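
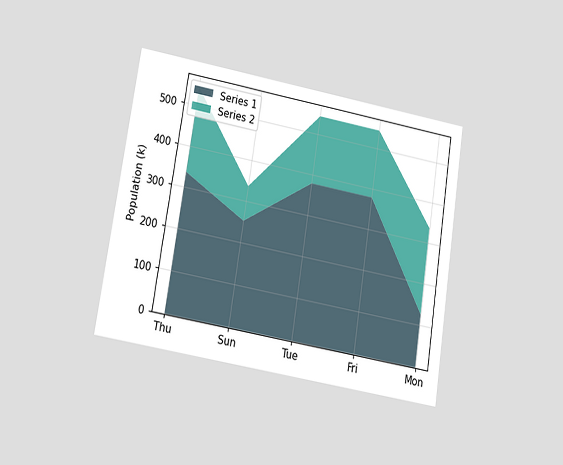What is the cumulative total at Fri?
The chart is tilted about 9° clockwise and viewed slightly from below. The stacked total at Fri reaches 546k.

546k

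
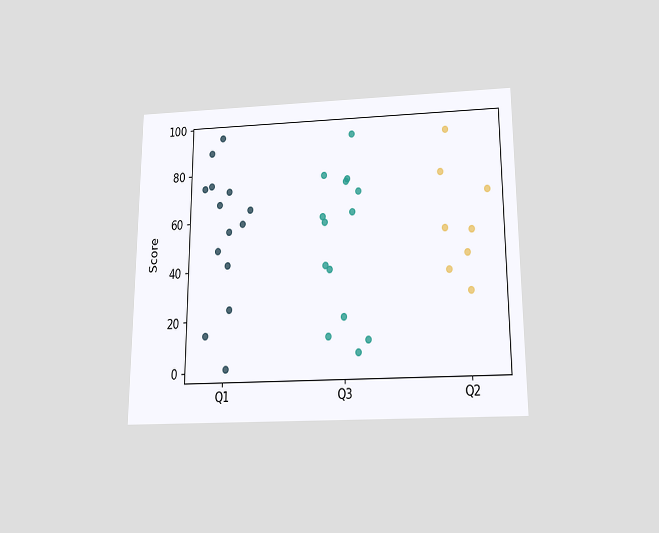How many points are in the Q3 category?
14

The chart is viewed slightly from below. Counting the markers in the Q3 column gives 14.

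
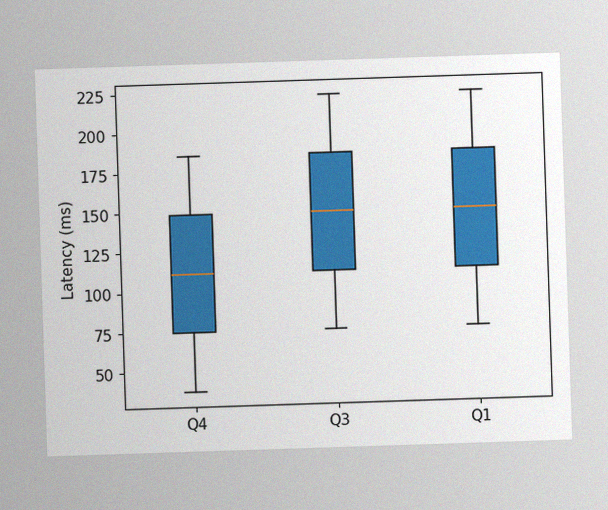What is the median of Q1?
148ms

The image has some photo noise and uneven lighting. The median line in the Q1 box sits at 148ms.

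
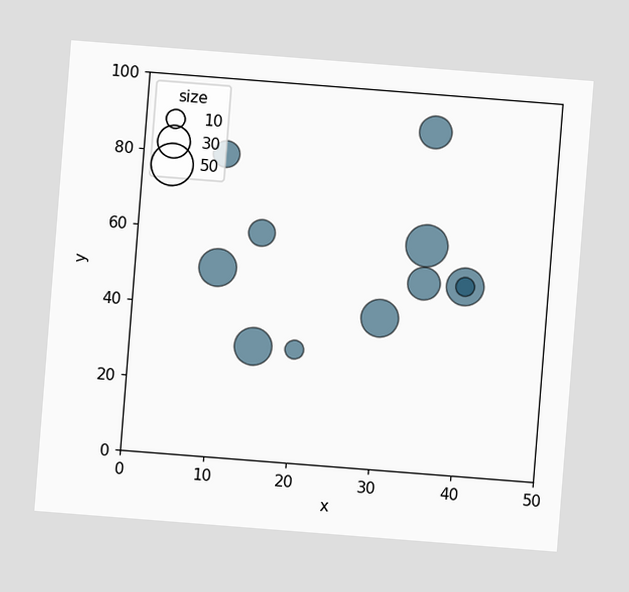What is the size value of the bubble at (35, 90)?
The chart is tilted about 4° clockwise. Matching the bubble at (35, 90) against the size legend gives 30.

30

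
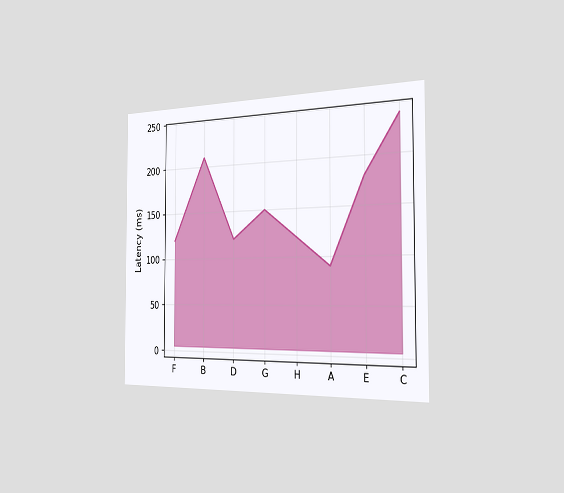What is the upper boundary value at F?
120ms

The chart is viewed slightly from the right. At F the upper boundary is at 120ms.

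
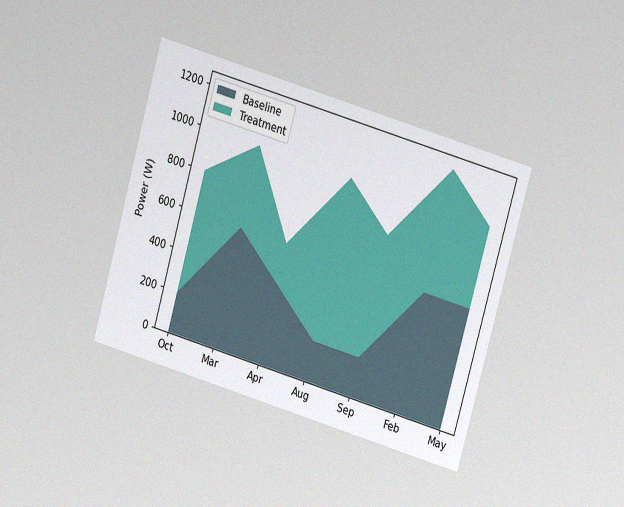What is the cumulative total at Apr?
600W

The chart is tilted about 16° clockwise and viewed at a slight angle, with some photo noise. The stacked total at Apr reaches 600W.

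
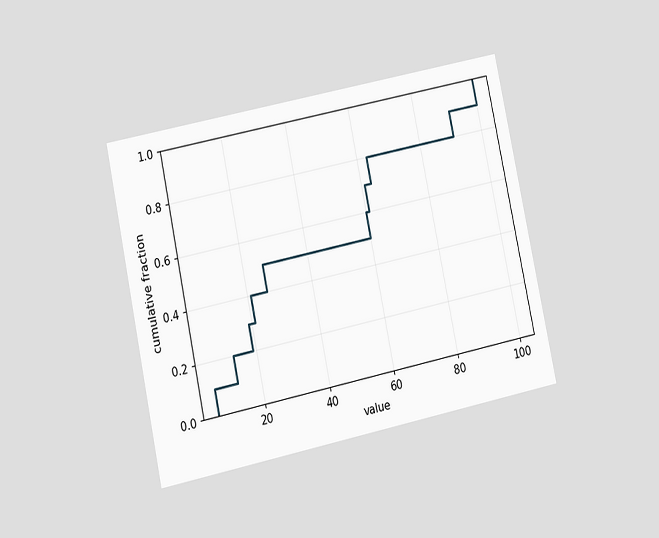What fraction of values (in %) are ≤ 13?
The chart is tilted about 12° counter-clockwise and viewed at a slight angle. At x=13 the ECDF step is at 20%.

20%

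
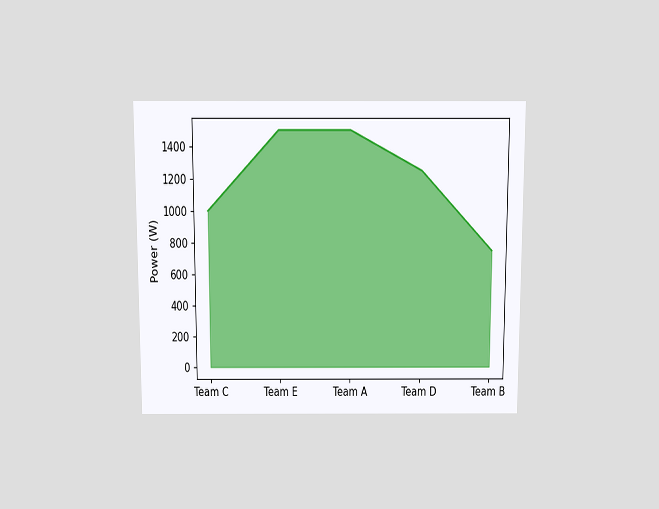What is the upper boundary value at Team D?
The chart is viewed slightly from above. At Team D the upper boundary is at 1250W.

1250W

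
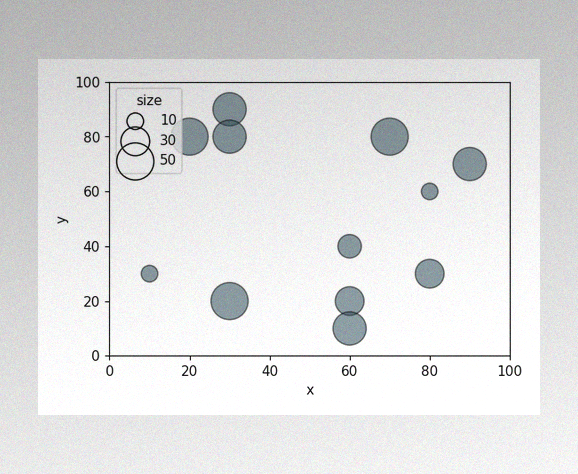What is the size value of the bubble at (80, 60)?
10

The image has some photo noise and uneven lighting. Matching the bubble at (80, 60) against the size legend gives 10.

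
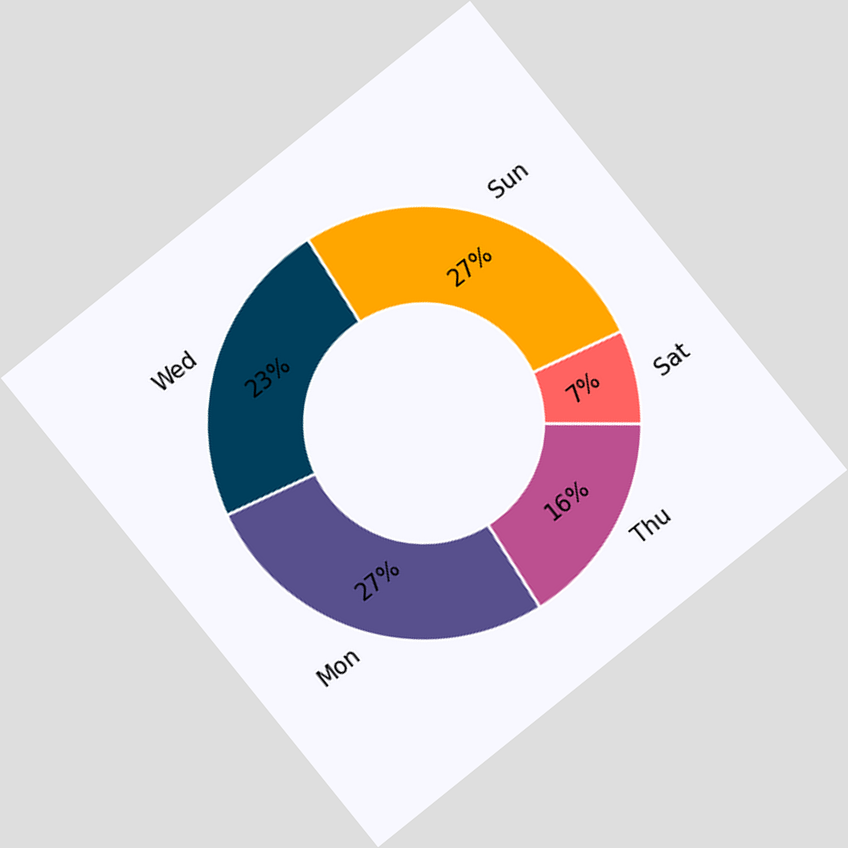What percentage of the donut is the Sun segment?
27%

The chart is tilted about 39° counter-clockwise. The Sun segment takes up 27% of the ring.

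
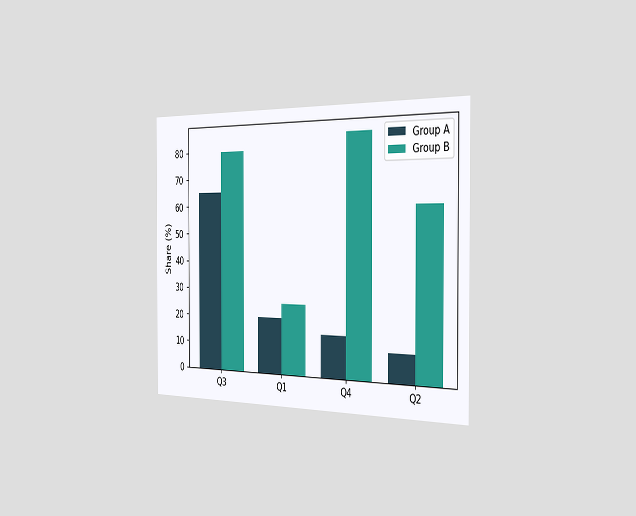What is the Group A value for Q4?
The chart is viewed slightly from the right. The Group A bar at Q4 reaches 15% on the y-axis.

15%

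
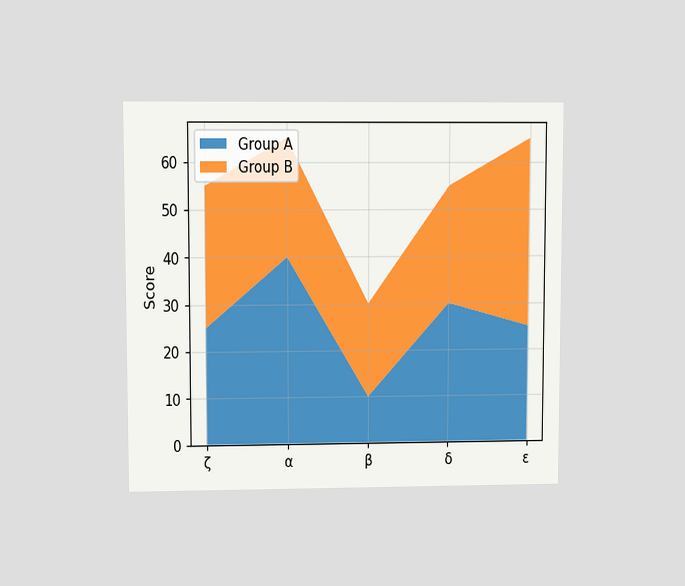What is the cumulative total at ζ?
55

The chart is viewed at a slight angle. The stacked total at ζ reaches 55.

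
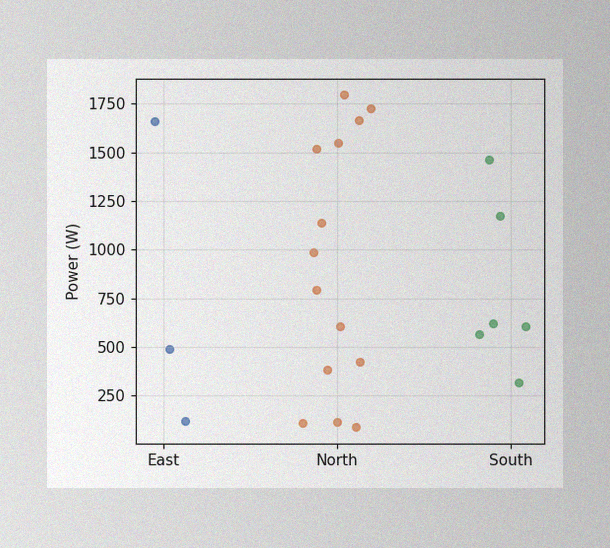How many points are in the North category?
14

The image has some photo noise and uneven lighting. Counting the markers in the North column gives 14.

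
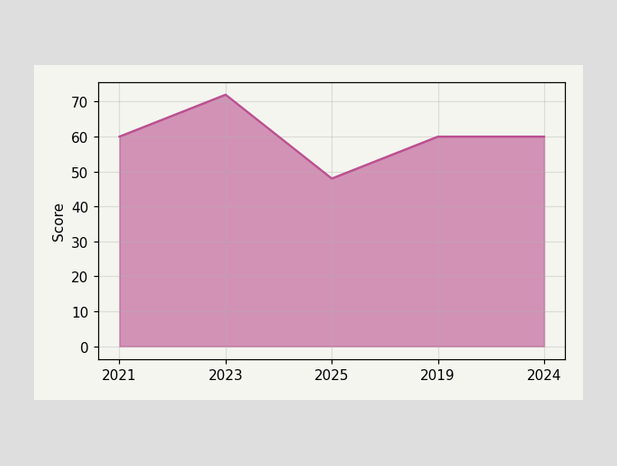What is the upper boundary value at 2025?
At 2025 the upper boundary is at 48.

48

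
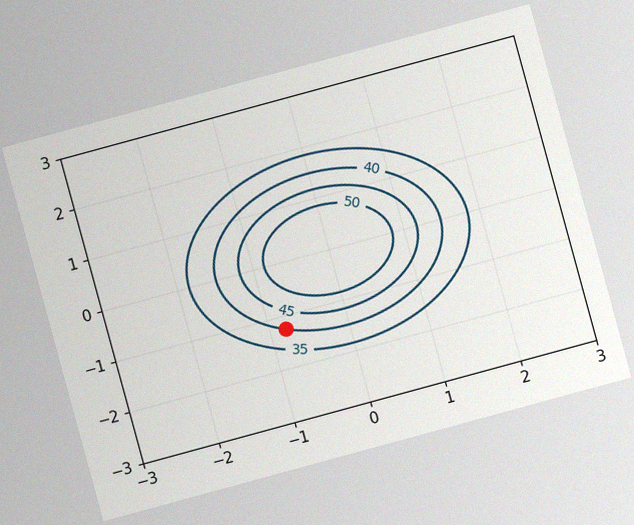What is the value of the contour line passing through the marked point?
The chart is tilted about 15° counter-clockwise, with some photo noise. The marked point sits on the contour labelled 40.

40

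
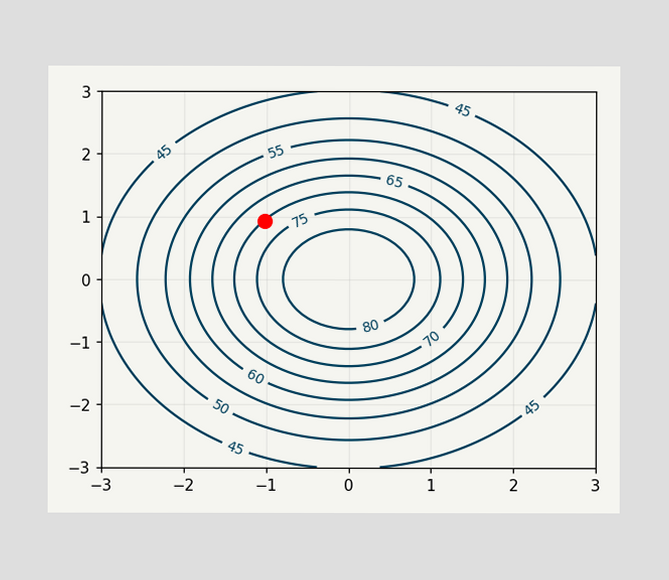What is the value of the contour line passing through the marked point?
The marked point sits on the contour labelled 70.

70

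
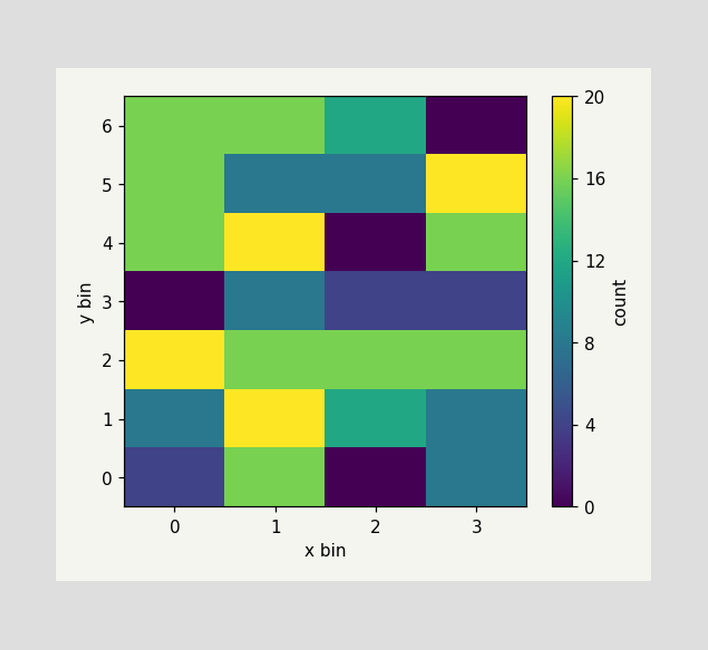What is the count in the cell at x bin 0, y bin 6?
16

Matching the cell (0, 6) against the colorbar gives 16.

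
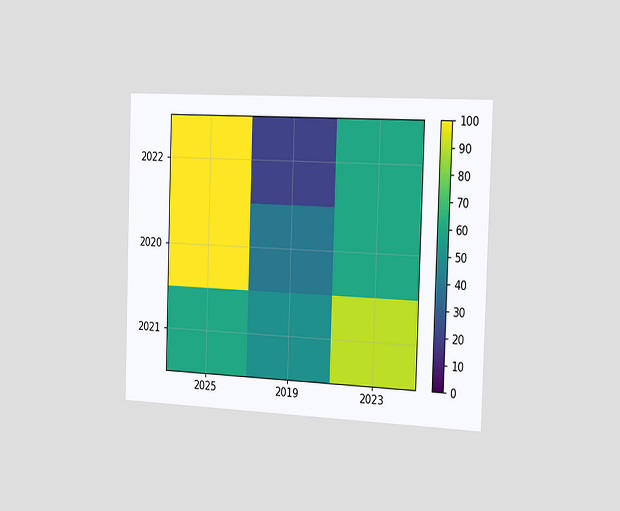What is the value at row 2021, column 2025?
60

The chart is viewed slightly from the right. Matching cell (2021, 2025) against the colorbar gives 60.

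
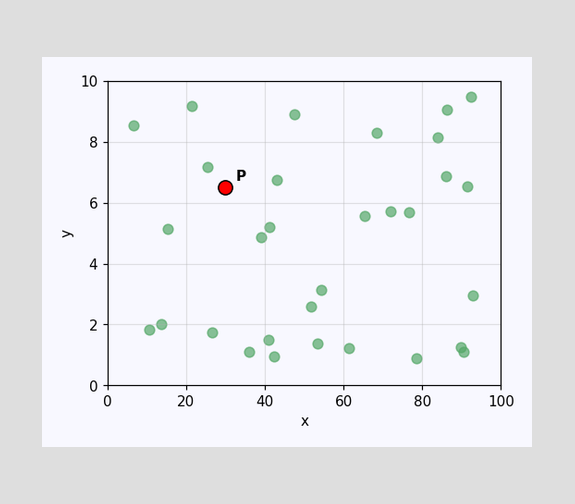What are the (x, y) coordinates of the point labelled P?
(30, 6.5)

Following the gridlines from P to each axis, P sits at (30, 6.5).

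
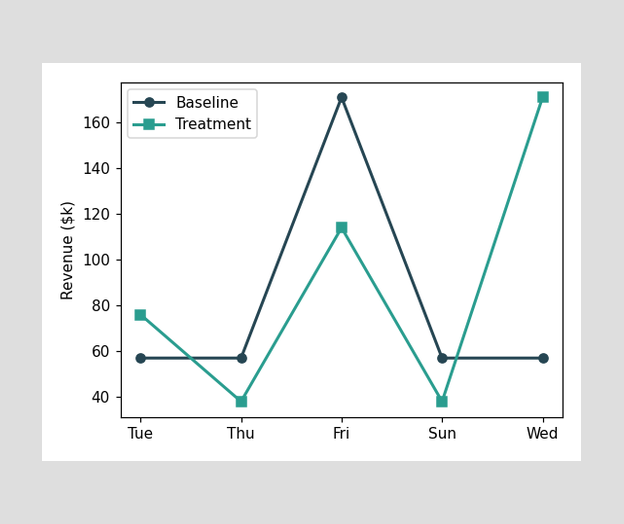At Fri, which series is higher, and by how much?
Baseline, by $57k

At Fri, Baseline sits above the other line by $57k.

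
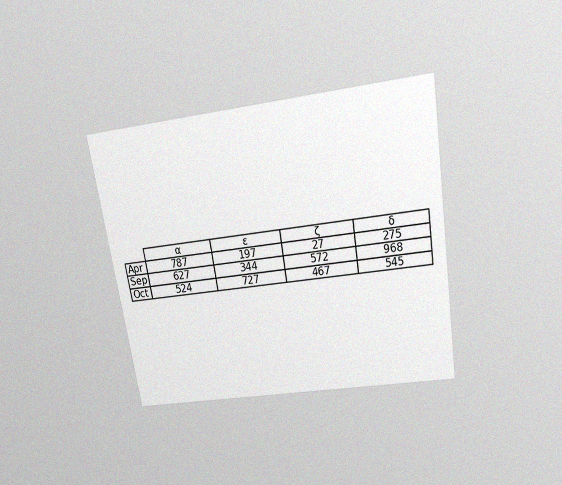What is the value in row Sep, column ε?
The chart is tilted about 9° counter-clockwise and viewed slightly from above, with some photo noise. The (Sep, ε) cell reads 344.

344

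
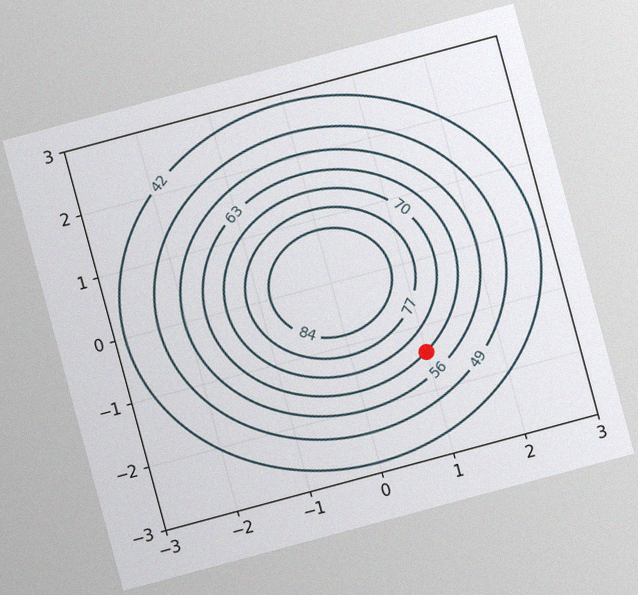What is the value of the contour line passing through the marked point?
63

The chart is tilted about 15° counter-clockwise, with some photo noise. The marked point sits on the contour labelled 63.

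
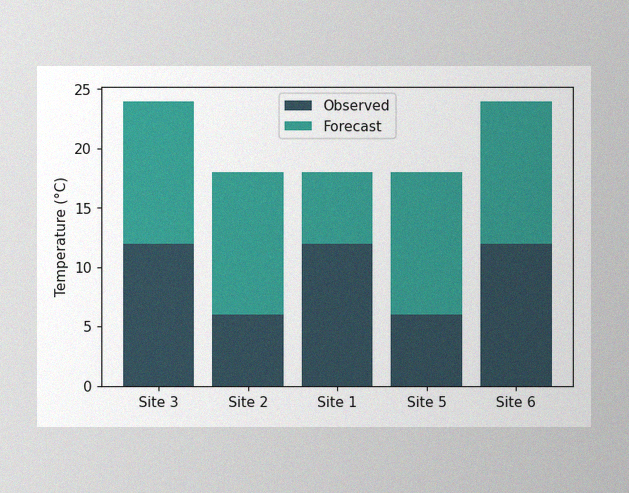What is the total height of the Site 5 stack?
18°C

The image has some photo noise and uneven lighting. The Site 5 stack's top reaches 18°C on the y-axis.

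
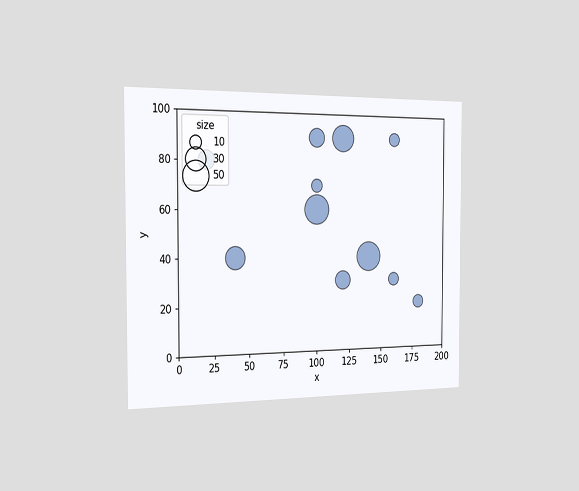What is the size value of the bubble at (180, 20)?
The chart is viewed slightly from the left. Matching the bubble at (180, 20) against the size legend gives 10.

10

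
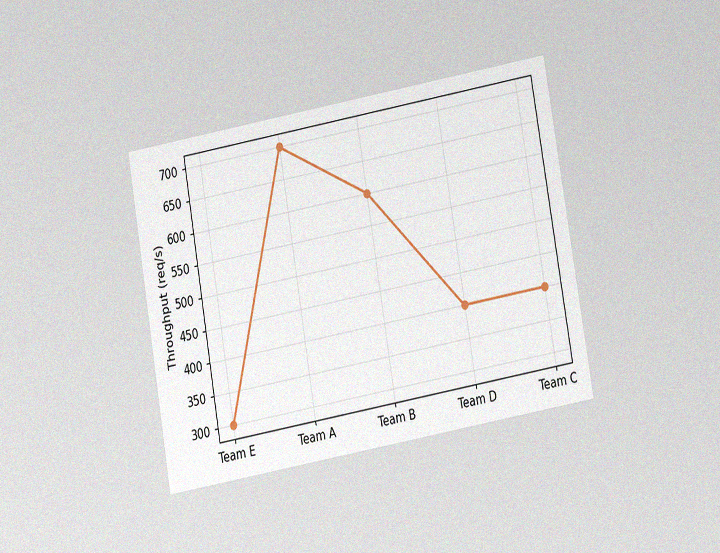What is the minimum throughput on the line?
The chart is tilted about 10° counter-clockwise and viewed at a slight angle, with some photo noise. The lowest point is at Team E, and reading across to the y-axis gives 300req/s.

300req/s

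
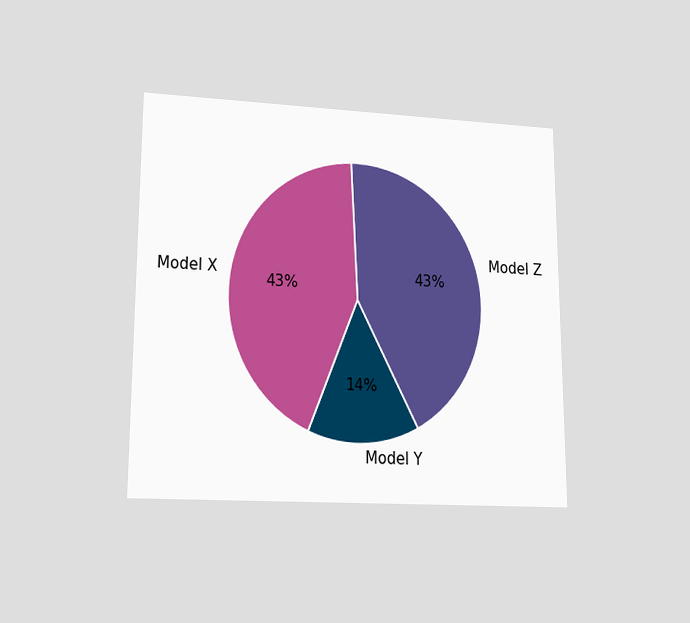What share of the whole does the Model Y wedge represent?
The chart is viewed at a slight angle. The Model Y slice takes up 14% of the pie.

14%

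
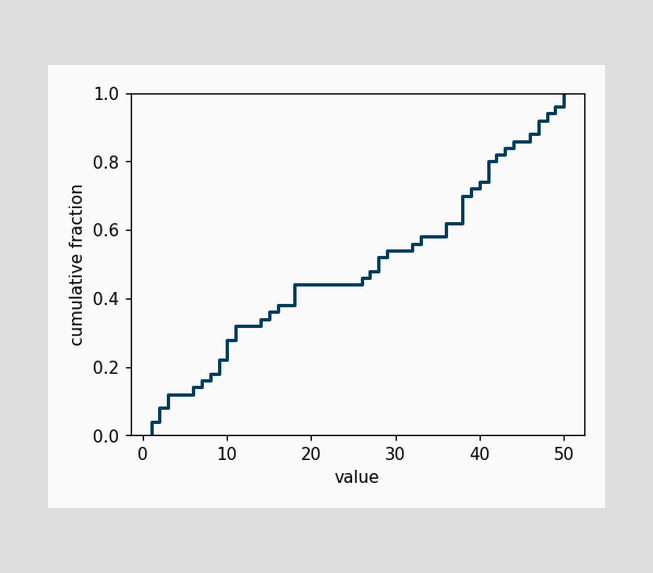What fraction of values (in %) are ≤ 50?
At x=50 the ECDF step is at 100%.

100%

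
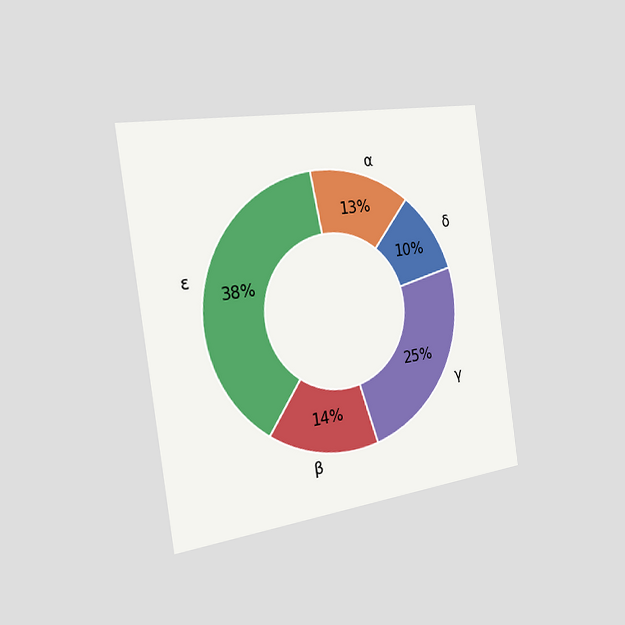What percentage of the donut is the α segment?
13%

The chart is tilted about 8° counter-clockwise and viewed slightly from the left. The α segment takes up 13% of the ring.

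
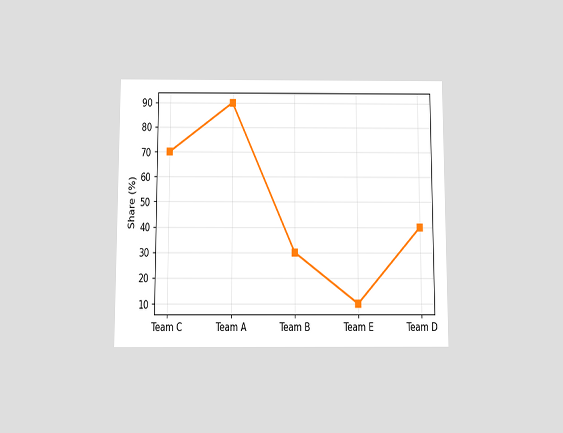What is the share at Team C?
70%

The chart is viewed slightly from below. At Team C, the line is at 70%.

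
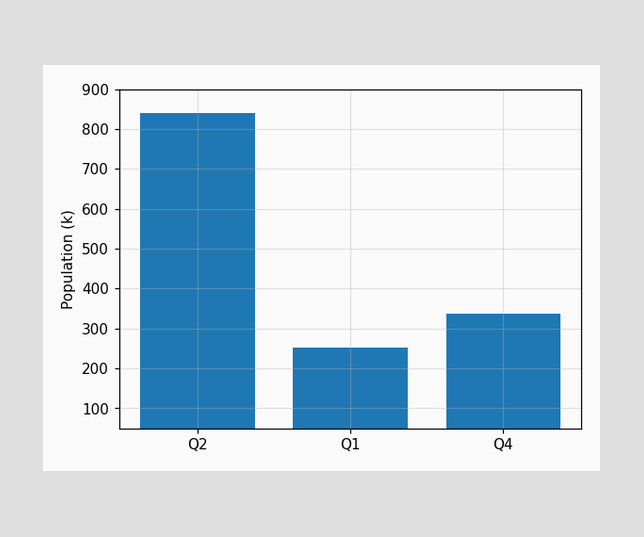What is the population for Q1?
252k

Reading along the chart's y-axis, the Q1 bar reaches 252k.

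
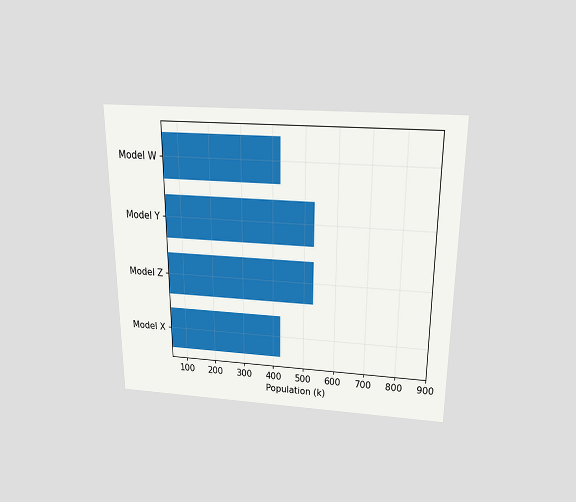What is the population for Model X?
The chart is viewed slightly from above. Reading along the chart's x-axis, the Model X bar reaches 424k.

424k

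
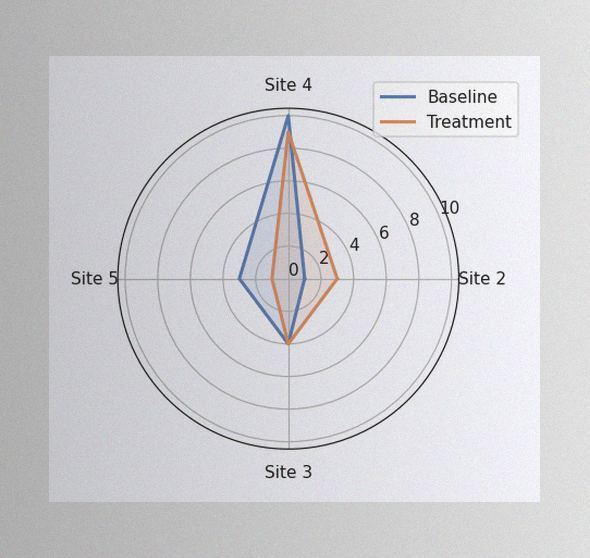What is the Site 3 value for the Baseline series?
The image has some photo noise and uneven lighting. On the Site 3 axis, Baseline reaches 4.

4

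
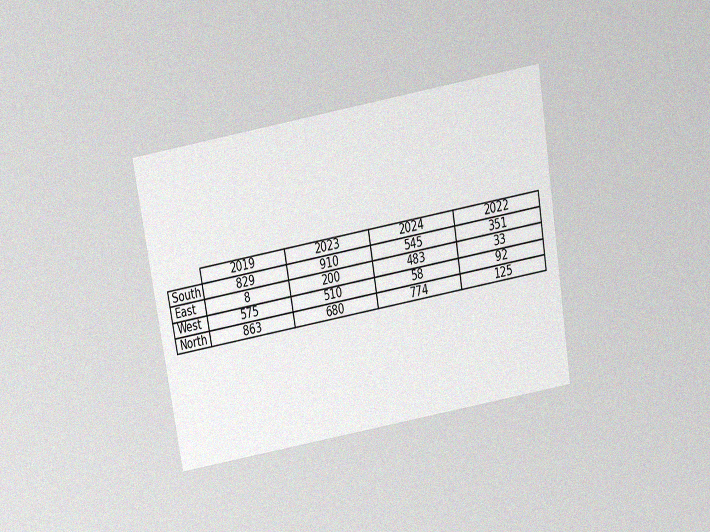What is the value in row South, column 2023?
The chart is tilted about 10° counter-clockwise and viewed slightly from above, with some photo noise. The (South, 2023) cell reads 910.

910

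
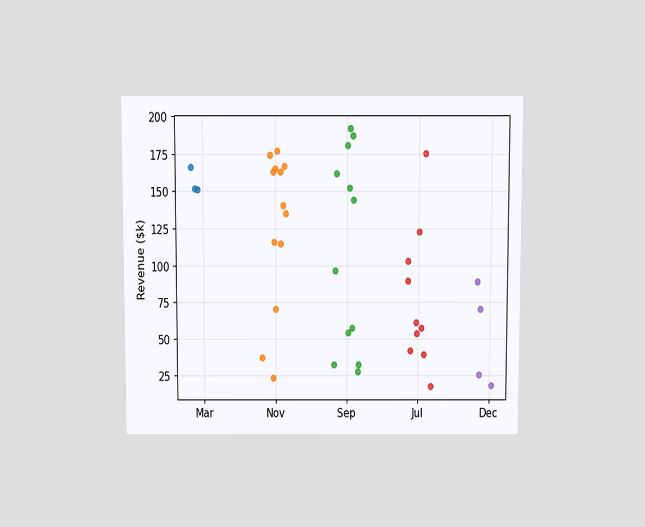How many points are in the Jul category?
10

The chart is viewed slightly from above. Counting the markers in the Jul column gives 10.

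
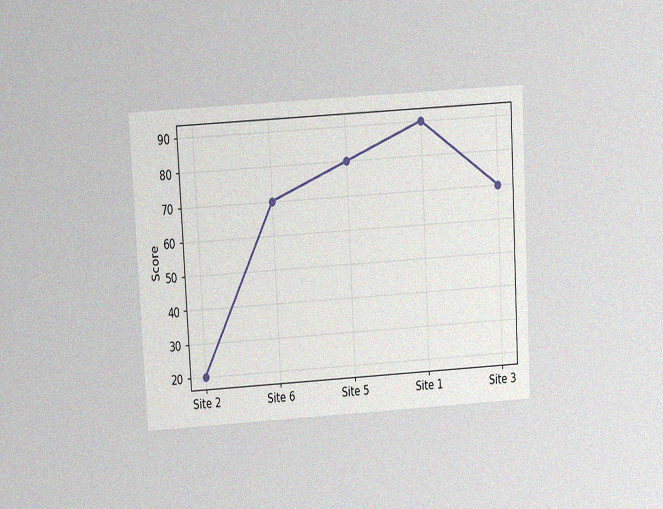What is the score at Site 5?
80

The chart is tilted about 3° counter-clockwise and viewed slightly from above, with some photo noise. At Site 5, the line is at 80.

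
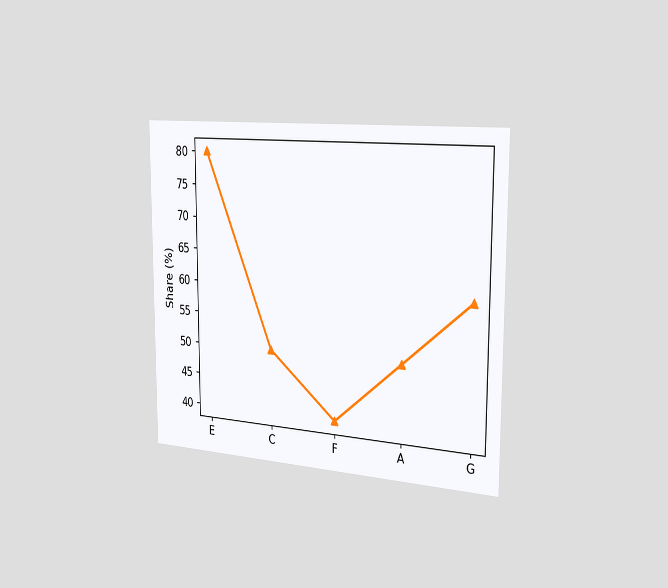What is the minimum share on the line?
The chart is viewed slightly from the right. The lowest point is at F, and reading across to the y-axis gives 40%.

40%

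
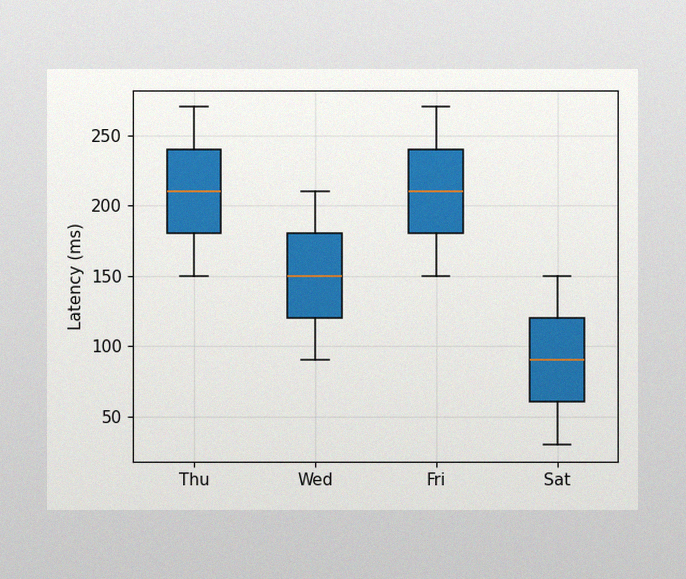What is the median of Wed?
150ms

The image has some photo noise and uneven lighting. The median line in the Wed box sits at 150ms.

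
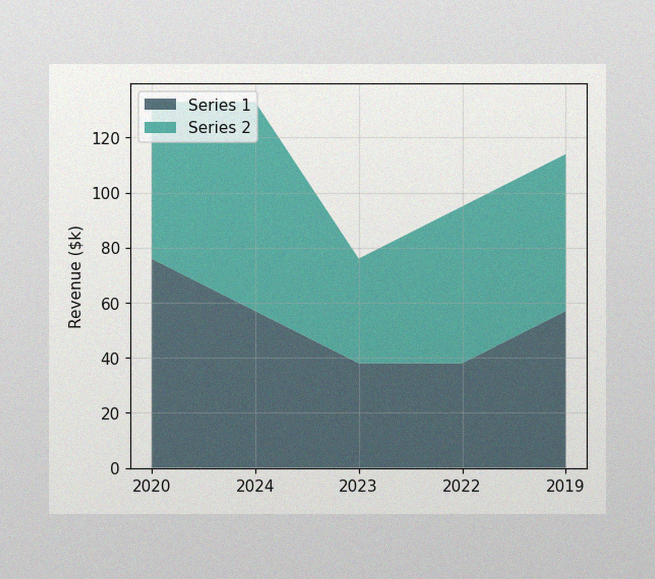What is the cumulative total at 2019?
The image has some photo noise and uneven lighting. The stacked total at 2019 reaches $114k.

$114k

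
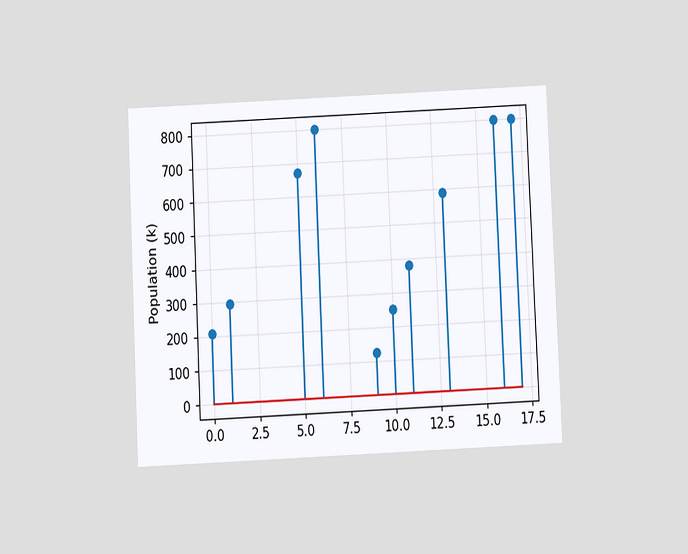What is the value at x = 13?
The chart is tilted about 3° counter-clockwise and viewed slightly from below. The stem at x=13 reaches 588k.

588k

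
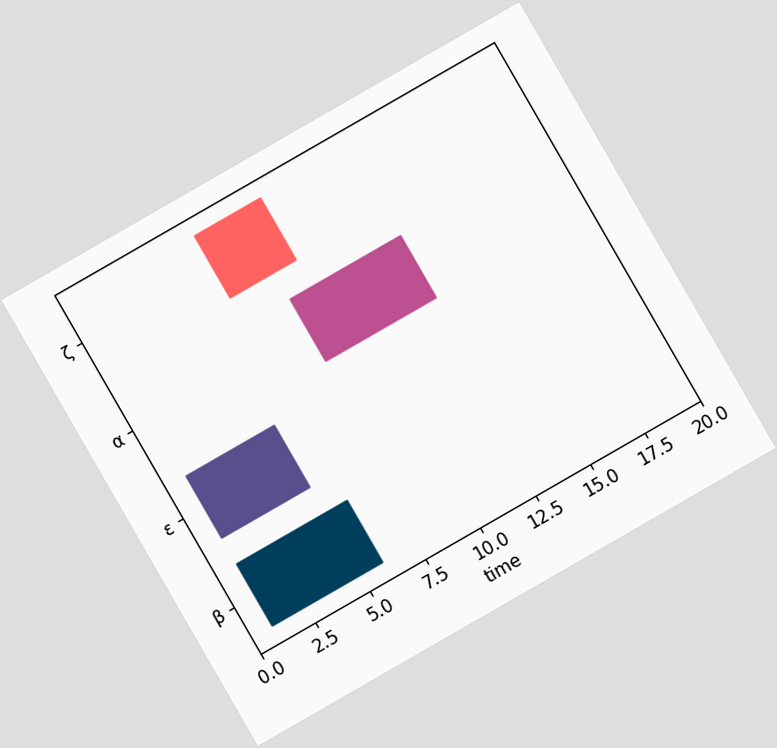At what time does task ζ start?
The chart is tilted about 30° counter-clockwise. The ζ bar begins at t=6.

6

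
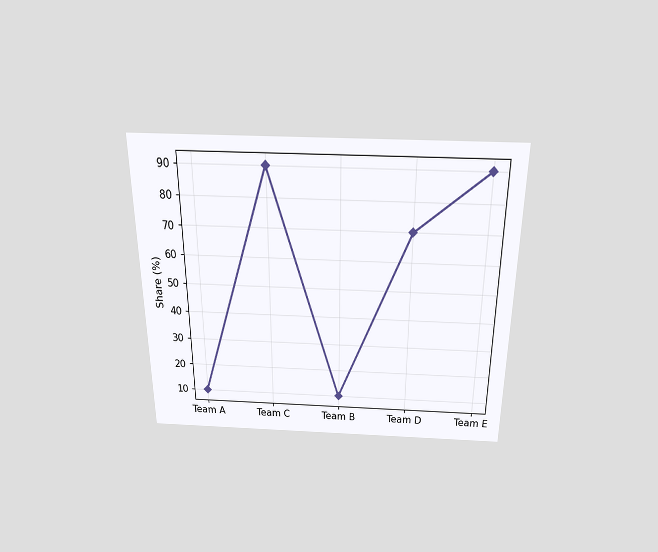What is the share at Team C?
The chart is viewed slightly from above. At Team C, the line is at 90%.

90%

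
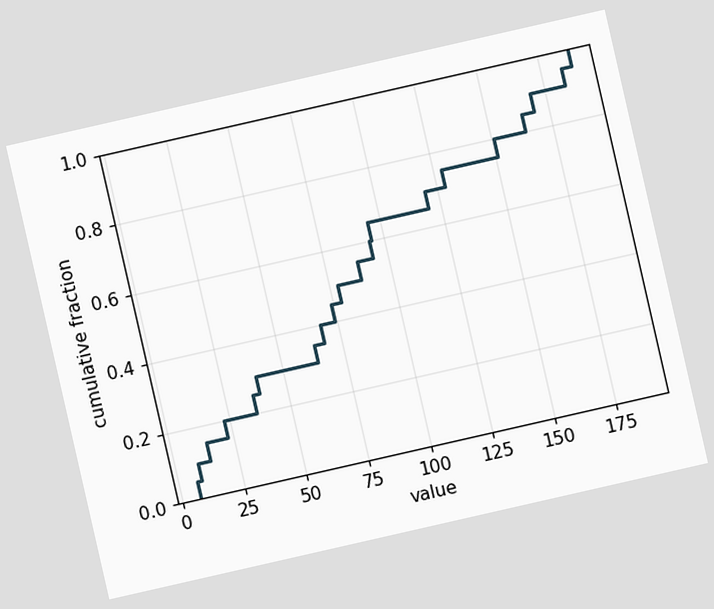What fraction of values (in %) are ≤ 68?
The chart is tilted about 13° counter-clockwise. At x=68 the ECDF step is at 40%.

40%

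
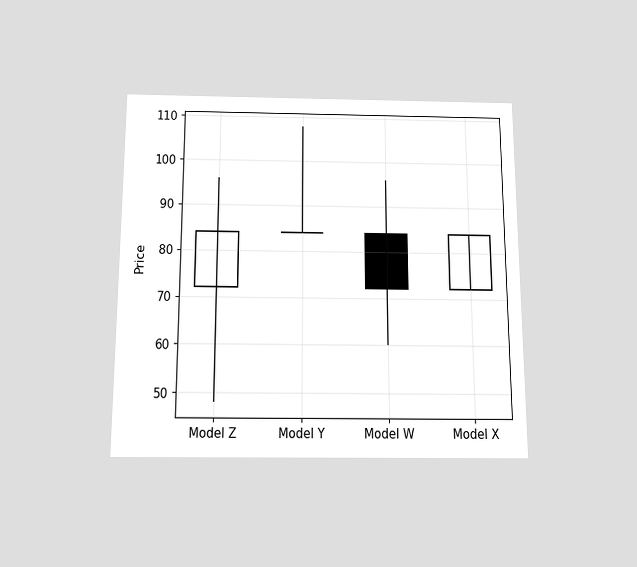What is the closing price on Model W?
72

The chart is viewed slightly from below. The Model W candle closes at 72.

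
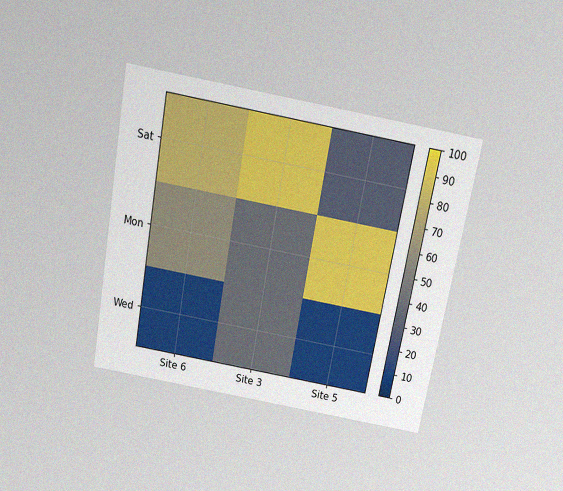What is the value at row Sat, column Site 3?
90

The chart is tilted about 10° clockwise and viewed slightly from above, with some photo noise. Matching cell (Sat, Site 3) against the colorbar gives 90.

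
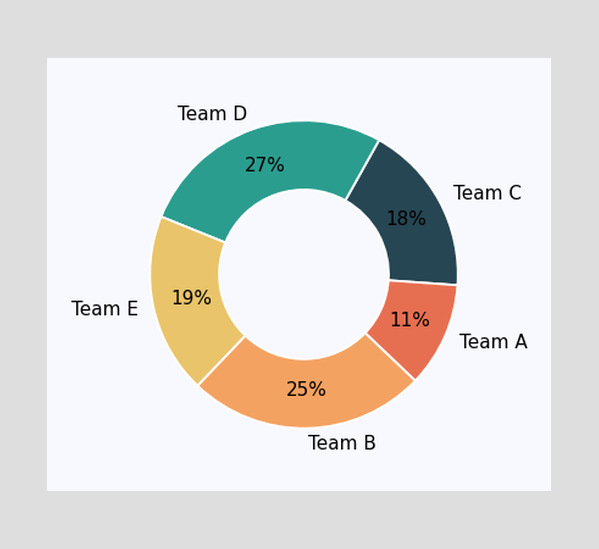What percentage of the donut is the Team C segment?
The Team C segment takes up 18% of the ring.

18%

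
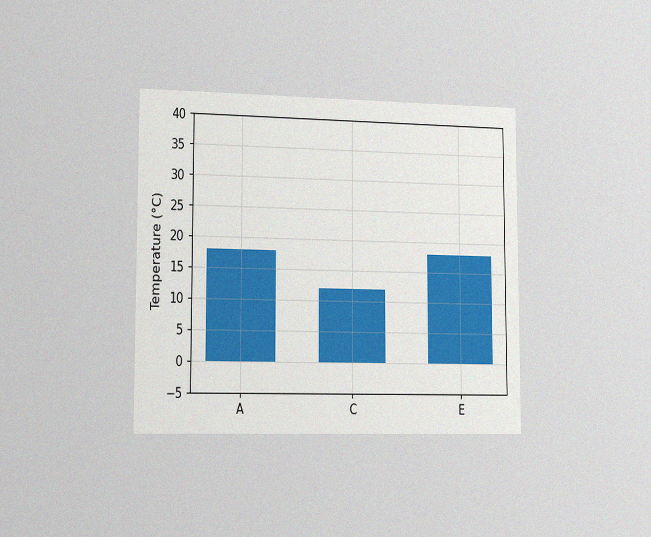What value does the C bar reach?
12°C

The chart is viewed slightly from the left, with some photo noise. Reading along the chart's y-axis, the C bar reaches 12°C.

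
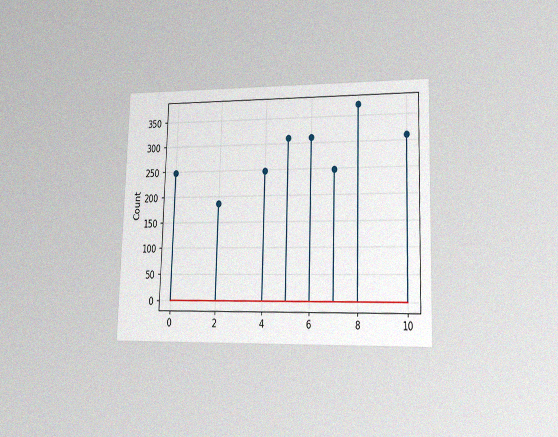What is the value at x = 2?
The chart is viewed at a slight angle, with some photo noise. The stem at x=2 reaches 186.

186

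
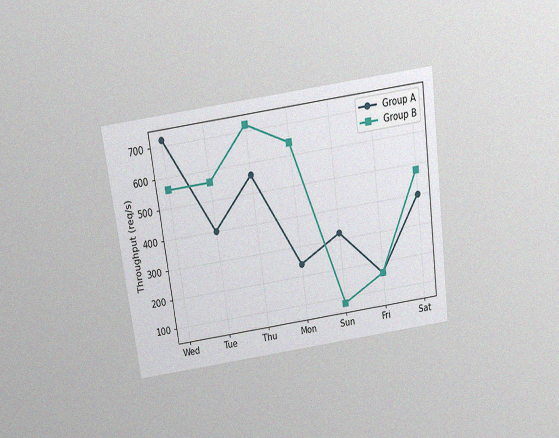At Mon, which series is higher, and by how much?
The chart is tilted about 8° counter-clockwise and viewed slightly from above, with some photo noise. At Mon, Group B sits above the other line by 400req/s.

Group B, by 400req/s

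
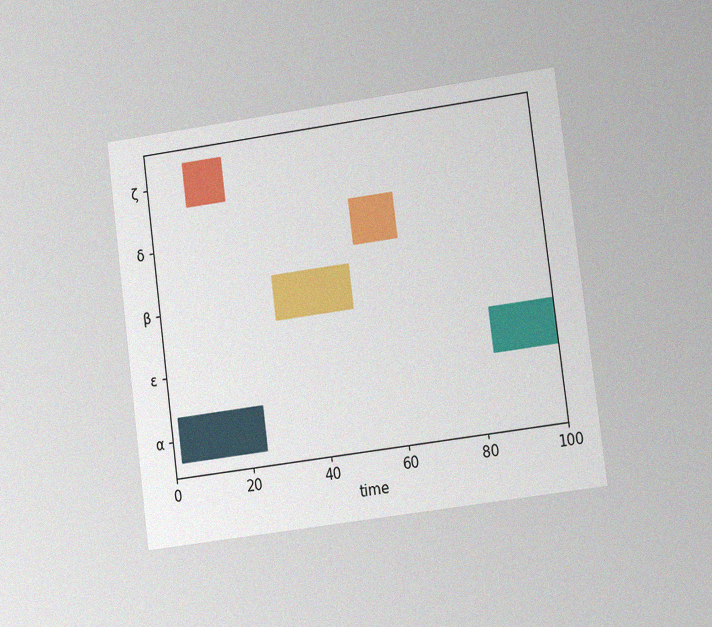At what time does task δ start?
The chart is tilted about 7° counter-clockwise and viewed at a slight angle, with some photo noise. The δ bar begins at t=52.

52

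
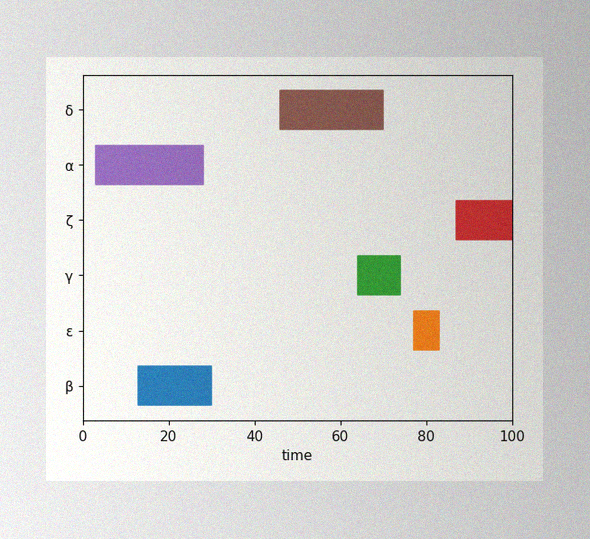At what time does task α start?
The image has some photo noise and uneven lighting. The α bar begins at t=3.

3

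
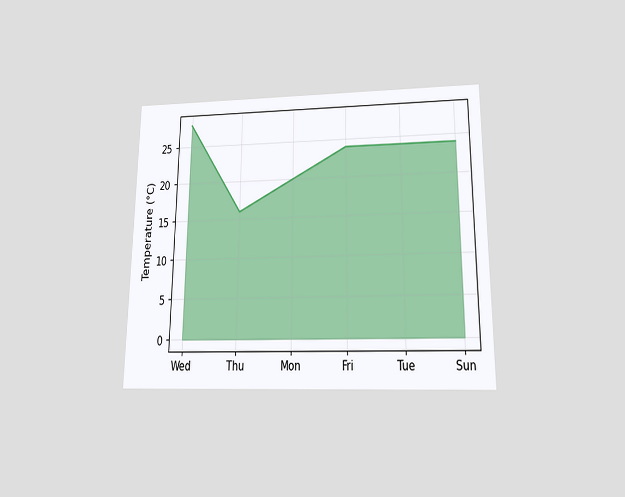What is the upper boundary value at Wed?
28°C

The chart is viewed slightly from below. At Wed the upper boundary is at 28°C.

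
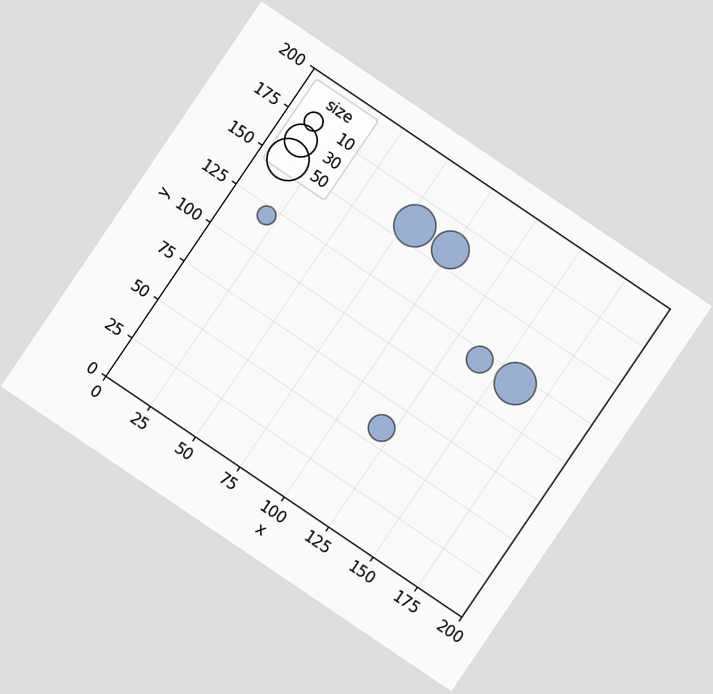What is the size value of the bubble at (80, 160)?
The chart is tilted about 34° clockwise. Matching the bubble at (80, 160) against the size legend gives 50.

50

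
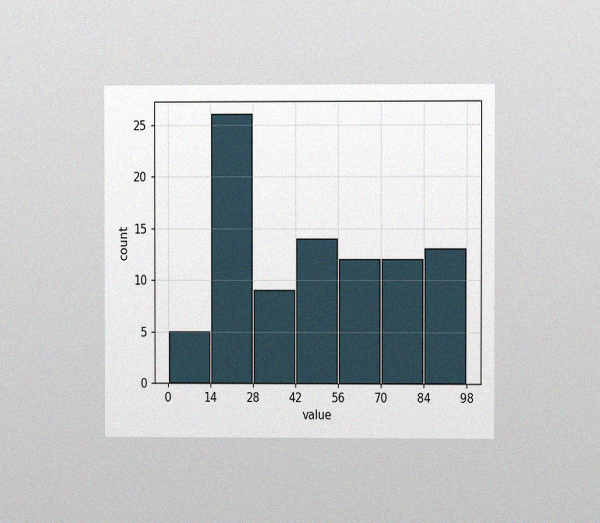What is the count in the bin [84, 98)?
The chart is viewed at a slight angle, with some photo noise. The [84, 98) bin has height 13.

13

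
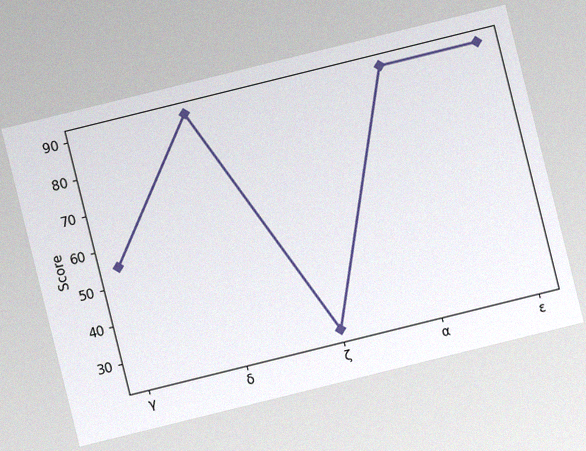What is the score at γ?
55

The chart is tilted about 14° counter-clockwise, with some photo noise. At γ, the line is at 55.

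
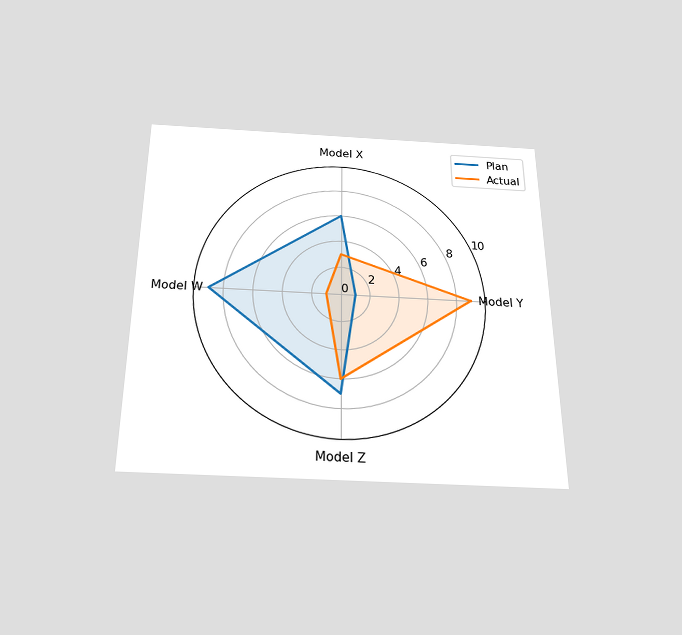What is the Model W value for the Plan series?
9

The chart is viewed slightly from below. On the Model W axis, Plan reaches 9.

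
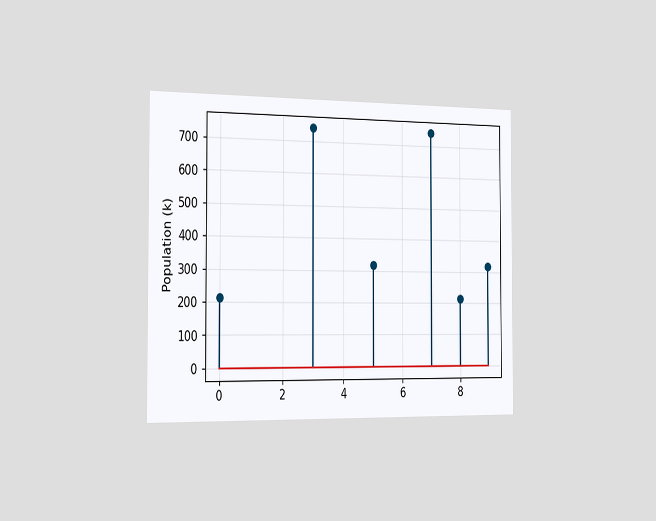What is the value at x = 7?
The chart is viewed slightly from the left. The stem at x=7 reaches 742k.

742k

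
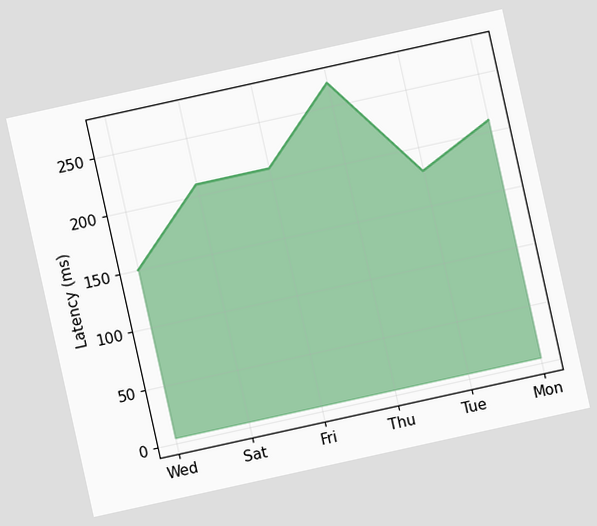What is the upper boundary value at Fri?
The chart is tilted about 12° counter-clockwise. At Fri the upper boundary is at 210ms.

210ms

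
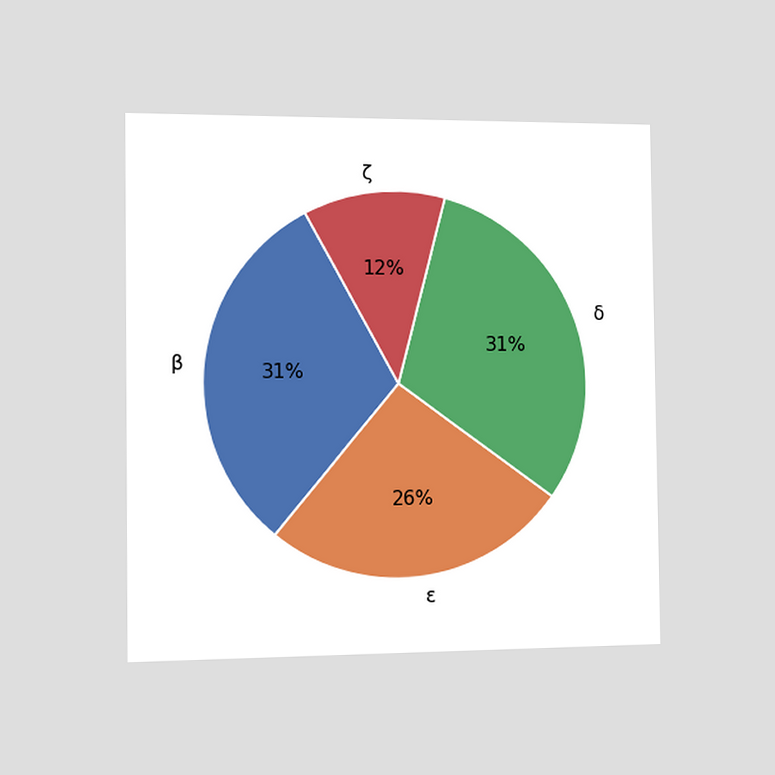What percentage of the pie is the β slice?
The chart is viewed slightly from the left. The β slice takes up 31% of the pie.

31%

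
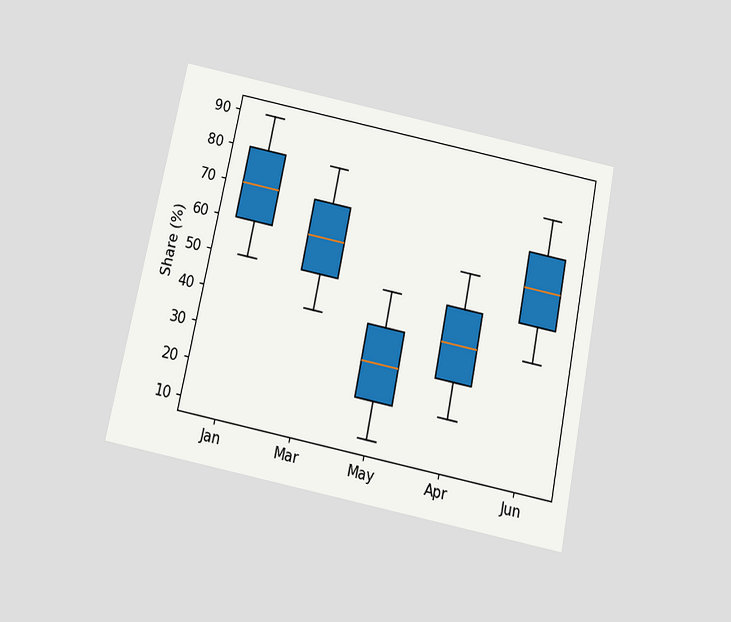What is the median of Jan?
70%

The chart is tilted about 11° clockwise and viewed slightly from below. The median line in the Jan box sits at 70%.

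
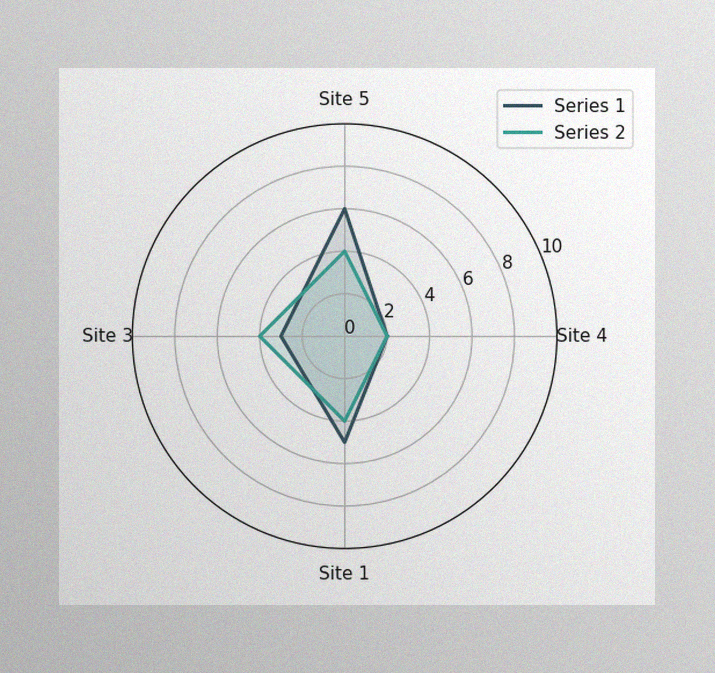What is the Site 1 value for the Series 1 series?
5

The image has some photo noise and uneven lighting. On the Site 1 axis, Series 1 reaches 5.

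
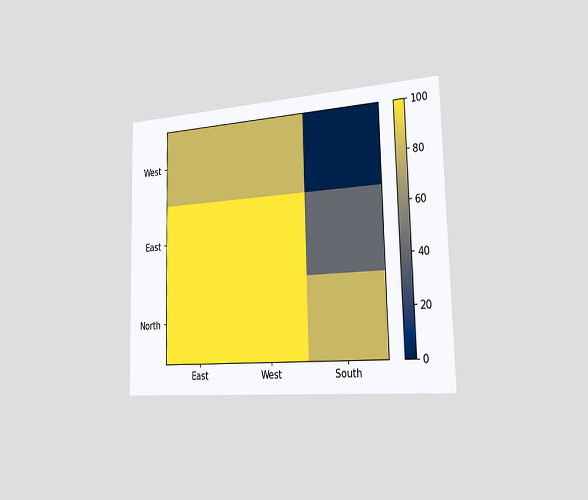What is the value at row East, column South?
40

The chart is viewed slightly from the right. Matching cell (East, South) against the colorbar gives 40.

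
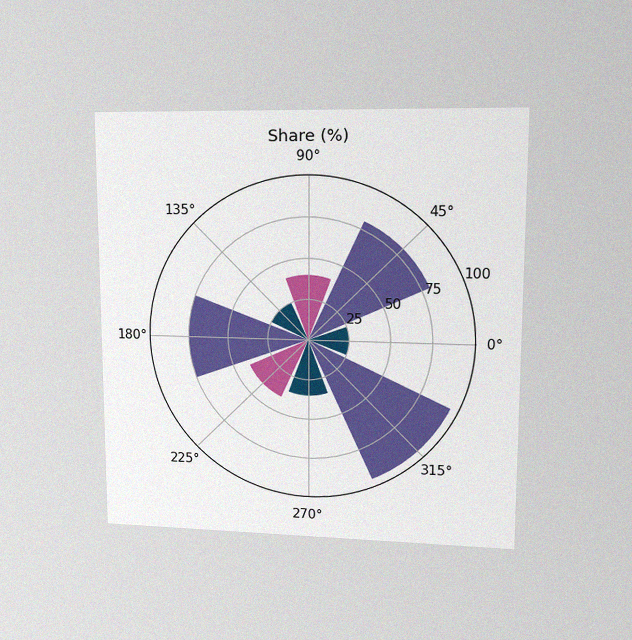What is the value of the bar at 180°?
75%

The chart is viewed at a slight angle, with some photo noise. The bar at 180° reaches 75% on the radial axis.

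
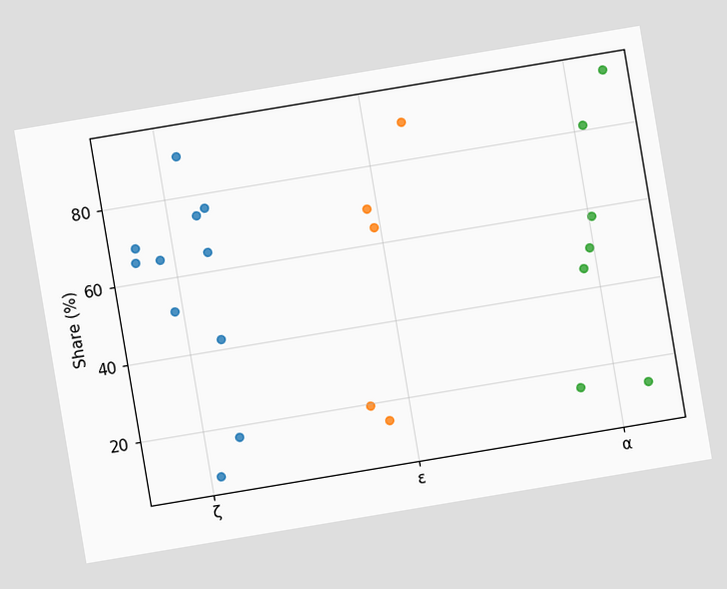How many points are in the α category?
7

The chart is tilted about 9° counter-clockwise. Counting the markers in the α column gives 7.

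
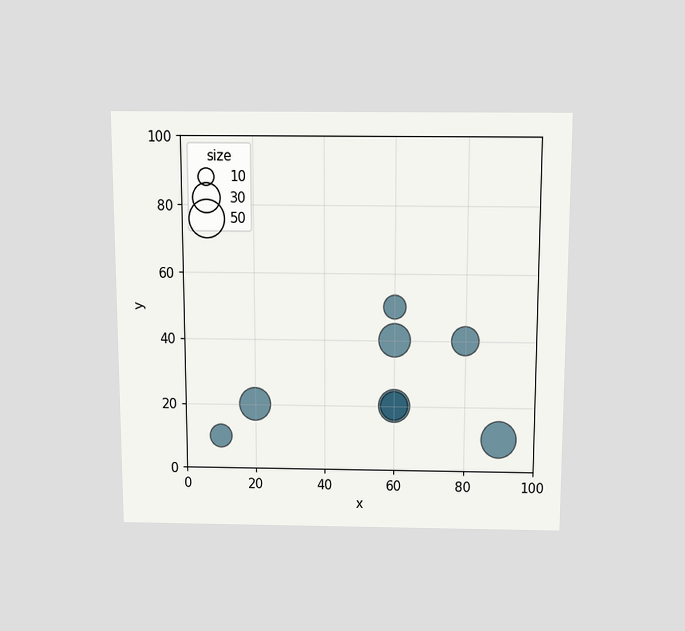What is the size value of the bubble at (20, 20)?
The chart is viewed slightly from above. Matching the bubble at (20, 20) against the size legend gives 40.

40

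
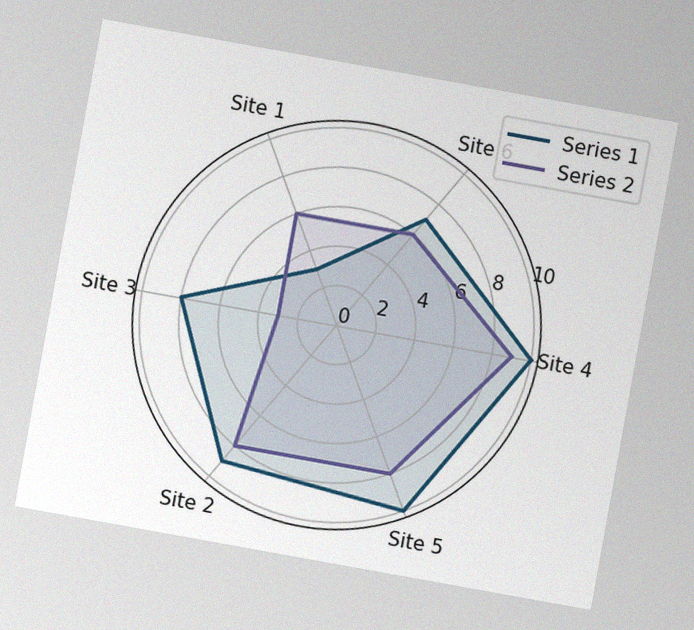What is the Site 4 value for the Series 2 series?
The chart is tilted about 10° clockwise, with some photo noise. On the Site 4 axis, Series 2 reaches 9.

9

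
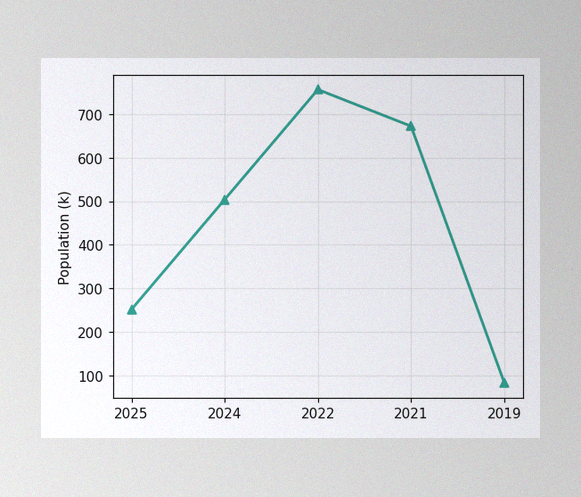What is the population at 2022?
The image has some photo noise and uneven lighting. At 2022, the line is at 756k.

756k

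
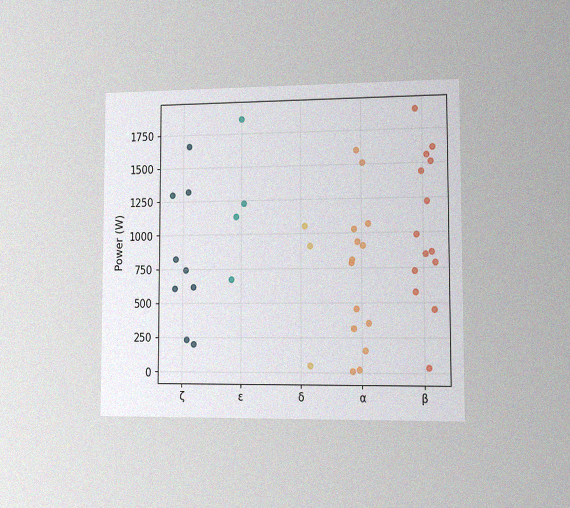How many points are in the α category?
The chart is viewed slightly from the right, with some photo noise. Counting the markers in the α column gives 14.

14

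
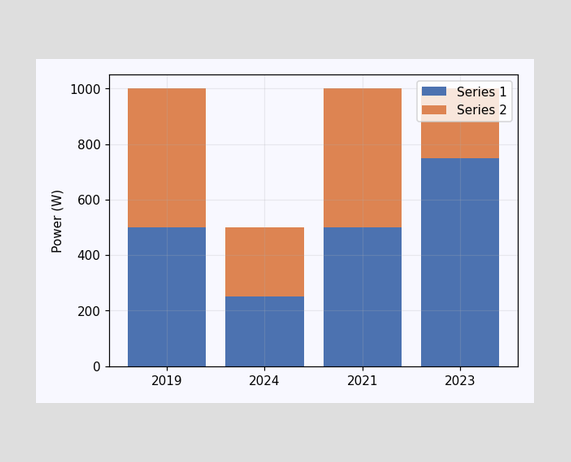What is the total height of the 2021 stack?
The 2021 stack's top reaches 1000W on the y-axis.

1000W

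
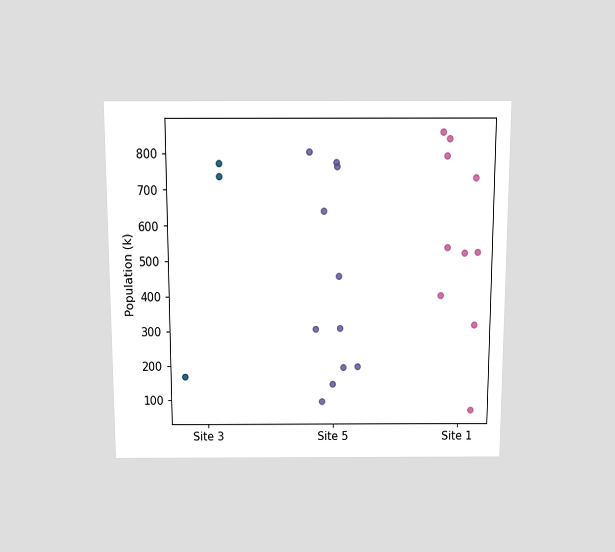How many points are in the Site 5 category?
11

The chart is viewed slightly from above. Counting the markers in the Site 5 column gives 11.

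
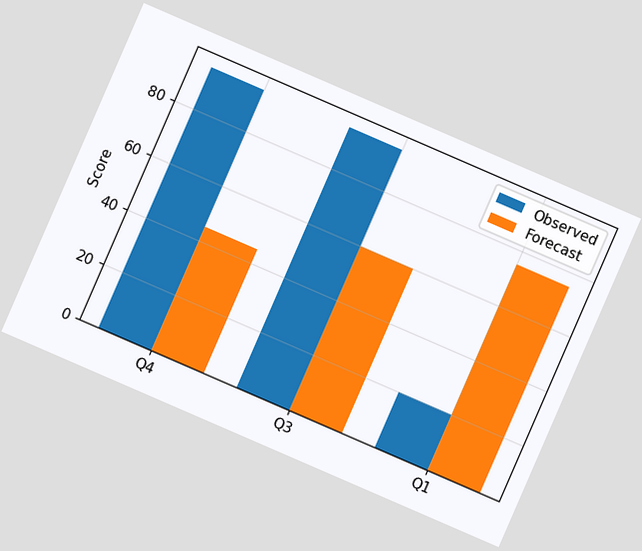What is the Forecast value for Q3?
The chart is tilted about 23° clockwise. The Forecast bar at Q3 reaches 60 on the y-axis.

60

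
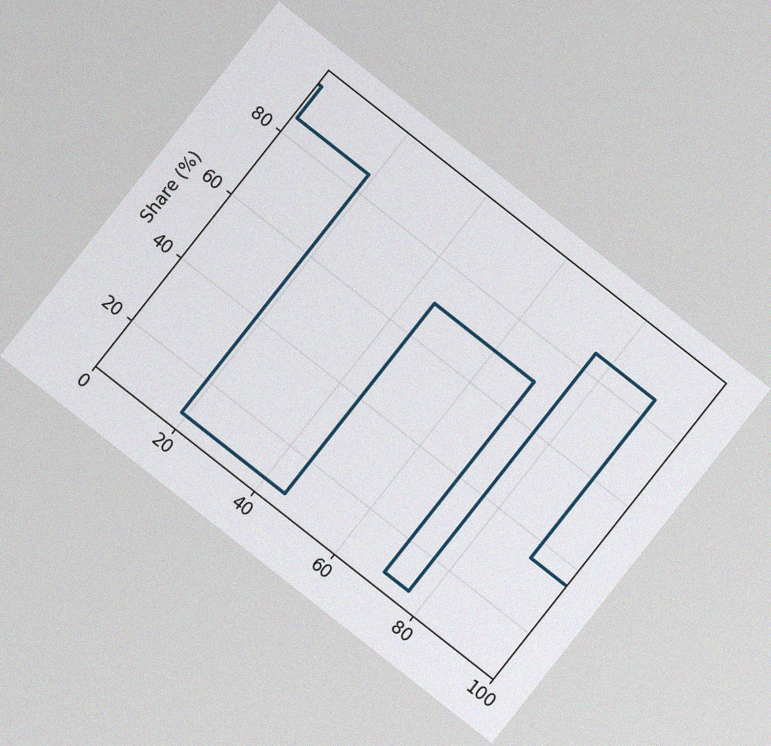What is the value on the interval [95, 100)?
The chart is tilted about 38° clockwise, with some photo noise. On [95, 100) the step sits at 35%.

35%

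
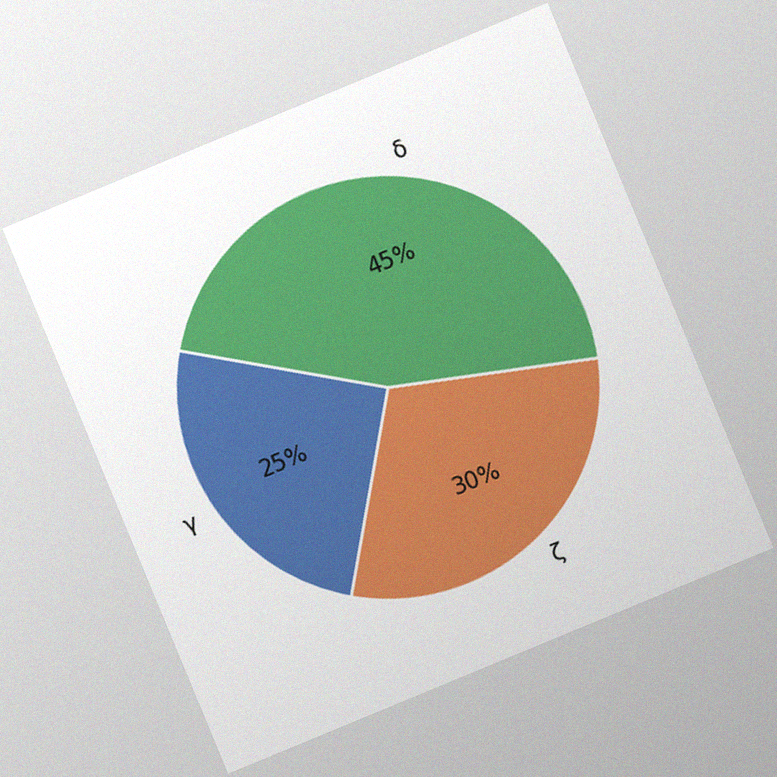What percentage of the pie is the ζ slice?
The chart is tilted about 23° counter-clockwise, with some photo noise. The ζ slice takes up 30% of the pie.

30%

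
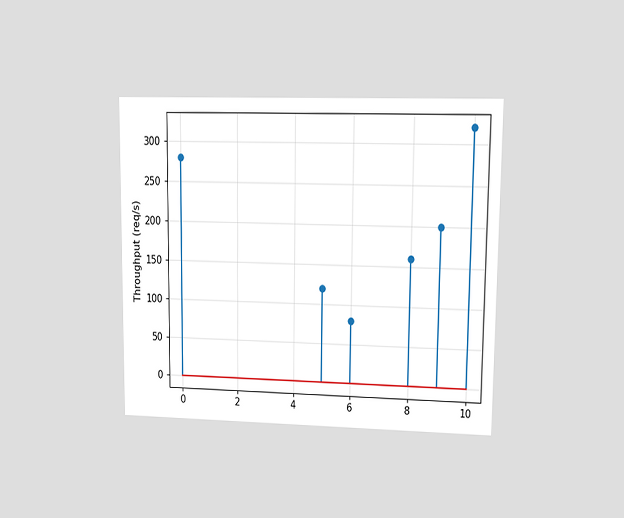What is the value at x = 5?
The chart is viewed at a slight angle. The stem at x=5 reaches 120req/s.

120req/s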